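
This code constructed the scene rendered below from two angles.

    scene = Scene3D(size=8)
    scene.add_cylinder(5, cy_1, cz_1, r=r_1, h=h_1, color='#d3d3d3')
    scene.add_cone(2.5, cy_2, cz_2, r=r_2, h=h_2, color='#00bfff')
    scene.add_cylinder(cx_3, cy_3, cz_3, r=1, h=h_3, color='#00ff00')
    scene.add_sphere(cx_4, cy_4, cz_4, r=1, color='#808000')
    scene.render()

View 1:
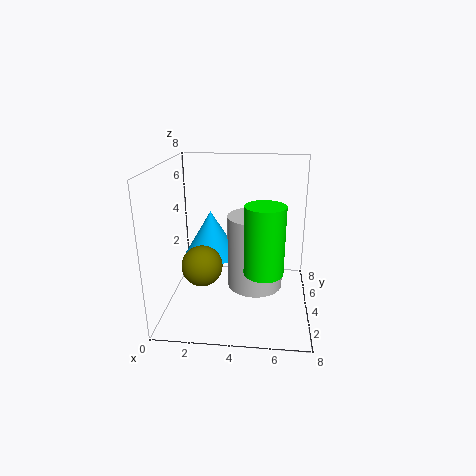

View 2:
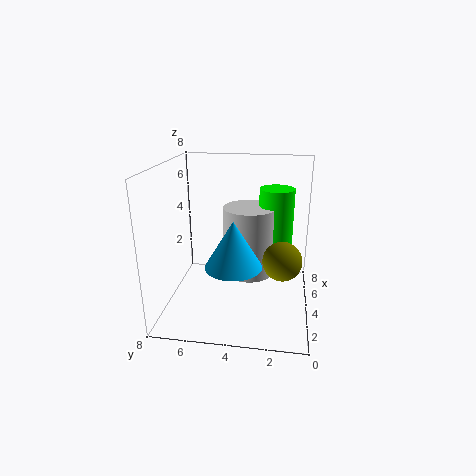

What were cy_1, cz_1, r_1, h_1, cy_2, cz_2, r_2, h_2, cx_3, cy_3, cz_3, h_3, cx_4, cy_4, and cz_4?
cy_1 = 3.5
cz_1 = 1.5
r_1 = 1.5
h_1 = 4
cy_2 = 4
cz_2 = 3
r_2 = 1.5
h_2 = 2.5
cx_3 = 5.5
cy_3 = 2
cz_3 = 3
h_3 = 3.5
cx_4 = 2.5
cy_4 = 1.5
cz_4 = 3.5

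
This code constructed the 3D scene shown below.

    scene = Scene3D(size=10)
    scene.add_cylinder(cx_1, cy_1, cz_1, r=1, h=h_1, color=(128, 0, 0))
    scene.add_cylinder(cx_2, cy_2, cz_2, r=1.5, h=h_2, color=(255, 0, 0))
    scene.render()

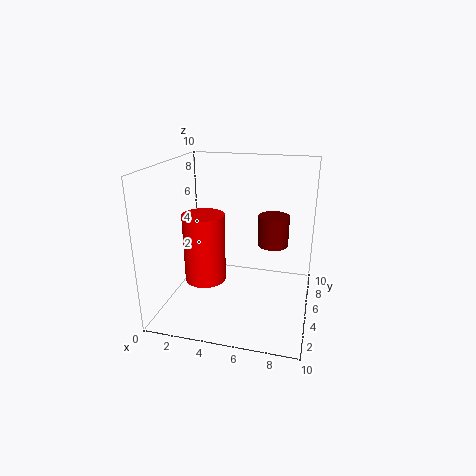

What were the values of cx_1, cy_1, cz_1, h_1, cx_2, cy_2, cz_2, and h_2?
cx_1 = 7.5; cy_1 = 4.5; cz_1 = 5; h_1 = 2; cx_2 = 2.5; cy_2 = 5; cz_2 = 1.5; h_2 = 5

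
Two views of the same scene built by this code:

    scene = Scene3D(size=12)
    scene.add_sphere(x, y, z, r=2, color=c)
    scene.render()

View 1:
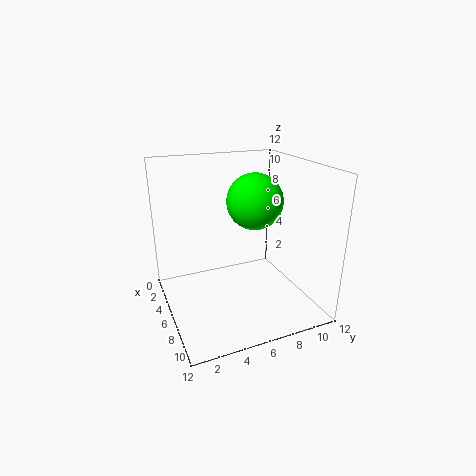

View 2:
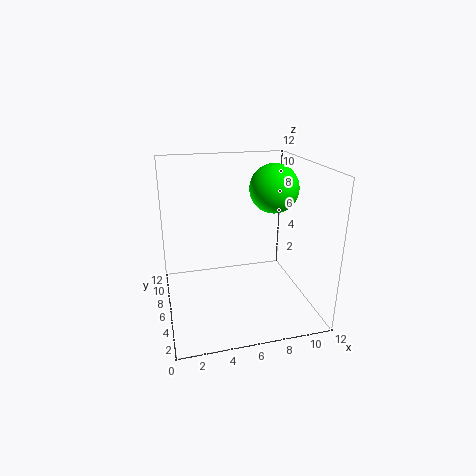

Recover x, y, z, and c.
x = 9
y = 6
z = 10
c = 'lime'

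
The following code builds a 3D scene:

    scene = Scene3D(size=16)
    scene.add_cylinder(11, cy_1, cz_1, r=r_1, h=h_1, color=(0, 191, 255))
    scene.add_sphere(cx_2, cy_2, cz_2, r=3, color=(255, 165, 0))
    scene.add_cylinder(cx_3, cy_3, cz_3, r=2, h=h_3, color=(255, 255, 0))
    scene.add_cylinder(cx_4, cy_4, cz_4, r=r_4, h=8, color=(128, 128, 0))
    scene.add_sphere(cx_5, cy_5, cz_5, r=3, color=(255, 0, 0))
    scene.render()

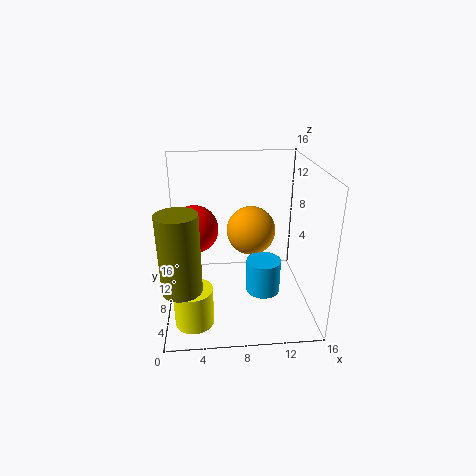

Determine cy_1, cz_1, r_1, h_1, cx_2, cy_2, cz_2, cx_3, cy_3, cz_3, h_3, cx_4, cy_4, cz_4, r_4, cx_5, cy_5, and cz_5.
cy_1 = 8; cz_1 = 1; r_1 = 2; h_1 = 4; cx_2 = 10; cy_2 = 12; cz_2 = 7; cx_3 = 3; cy_3 = 3; cz_3 = 1; h_3 = 4; cx_4 = 2; cy_4 = 3; cz_4 = 5; r_4 = 2; cx_5 = 3; cy_5 = 13; cz_5 = 7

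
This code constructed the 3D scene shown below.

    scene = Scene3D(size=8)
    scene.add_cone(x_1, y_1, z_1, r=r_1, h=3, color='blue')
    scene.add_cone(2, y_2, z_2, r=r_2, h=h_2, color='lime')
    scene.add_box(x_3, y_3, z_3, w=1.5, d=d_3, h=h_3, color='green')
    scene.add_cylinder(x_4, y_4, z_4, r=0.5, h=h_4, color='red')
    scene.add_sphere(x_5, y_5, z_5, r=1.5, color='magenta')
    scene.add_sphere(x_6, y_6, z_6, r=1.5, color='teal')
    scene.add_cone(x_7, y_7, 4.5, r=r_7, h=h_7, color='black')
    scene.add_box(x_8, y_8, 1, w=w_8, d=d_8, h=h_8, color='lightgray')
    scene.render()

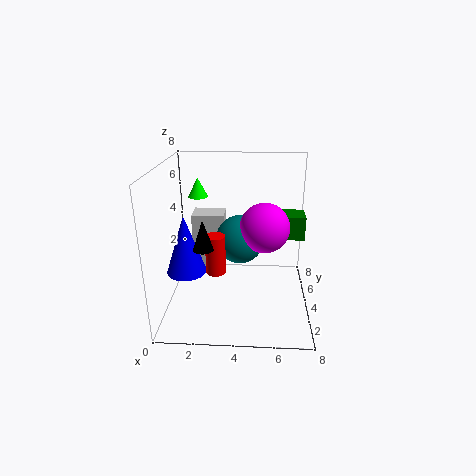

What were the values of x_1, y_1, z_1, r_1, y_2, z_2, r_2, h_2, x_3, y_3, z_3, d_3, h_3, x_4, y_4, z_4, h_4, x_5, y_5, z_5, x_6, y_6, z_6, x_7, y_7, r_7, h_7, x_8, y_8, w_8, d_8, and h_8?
x_1 = 1.5; y_1 = 2; z_1 = 3; r_1 = 1; y_2 = 3.5; z_2 = 6.5; r_2 = 0.5; h_2 = 1; x_3 = 6.5; y_3 = 6; z_3 = 3; d_3 = 1.5; h_3 = 1.5; x_4 = 3; y_4 = 2; z_4 = 3; h_4 = 2; x_5 = 5.5; y_5 = 5.5; z_5 = 4; x_6 = 4; y_6 = 6; z_6 = 3; x_7 = 2.5; y_7 = 1.5; r_7 = 0.5; h_7 = 1.5; x_8 = 1; y_8 = 6; w_8 = 2; d_8 = 1.5; h_8 = 3.5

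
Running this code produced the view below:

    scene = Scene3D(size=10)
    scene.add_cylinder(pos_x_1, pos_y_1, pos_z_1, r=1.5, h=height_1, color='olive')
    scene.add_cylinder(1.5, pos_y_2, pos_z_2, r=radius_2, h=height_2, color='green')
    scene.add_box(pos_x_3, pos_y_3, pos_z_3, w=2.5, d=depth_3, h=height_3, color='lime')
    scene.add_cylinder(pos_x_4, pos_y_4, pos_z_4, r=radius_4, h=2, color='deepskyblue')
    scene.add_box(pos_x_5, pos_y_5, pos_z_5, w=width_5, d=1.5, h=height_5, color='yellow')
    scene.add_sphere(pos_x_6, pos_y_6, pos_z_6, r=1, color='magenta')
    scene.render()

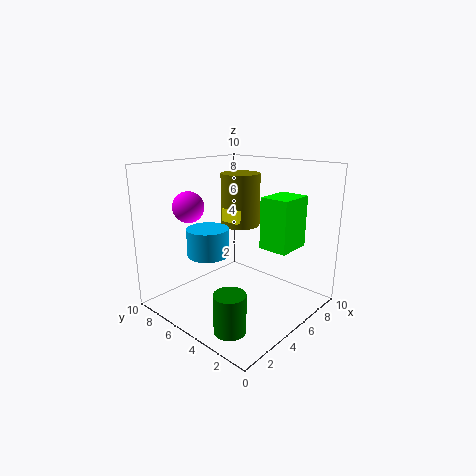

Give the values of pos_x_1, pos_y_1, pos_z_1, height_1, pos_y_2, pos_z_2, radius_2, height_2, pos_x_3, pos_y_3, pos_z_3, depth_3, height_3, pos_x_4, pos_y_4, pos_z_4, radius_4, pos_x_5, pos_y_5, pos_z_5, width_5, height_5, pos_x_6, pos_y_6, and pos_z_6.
pos_x_1 = 7.5; pos_y_1 = 7; pos_z_1 = 5; height_1 = 4; pos_y_2 = 2.5; pos_z_2 = 0.5; radius_2 = 1; height_2 = 2.5; pos_x_3 = 5.5; pos_y_3 = 1.5; pos_z_3 = 4.5; depth_3 = 2; height_3 = 3.5; pos_x_4 = 4; pos_y_4 = 7; pos_z_4 = 3.5; radius_4 = 1.5; pos_x_5 = 6; pos_y_5 = 6; pos_z_5 = 5.5; width_5 = 2.5; height_5 = 1; pos_x_6 = 2; pos_y_6 = 6.5; pos_z_6 = 7.5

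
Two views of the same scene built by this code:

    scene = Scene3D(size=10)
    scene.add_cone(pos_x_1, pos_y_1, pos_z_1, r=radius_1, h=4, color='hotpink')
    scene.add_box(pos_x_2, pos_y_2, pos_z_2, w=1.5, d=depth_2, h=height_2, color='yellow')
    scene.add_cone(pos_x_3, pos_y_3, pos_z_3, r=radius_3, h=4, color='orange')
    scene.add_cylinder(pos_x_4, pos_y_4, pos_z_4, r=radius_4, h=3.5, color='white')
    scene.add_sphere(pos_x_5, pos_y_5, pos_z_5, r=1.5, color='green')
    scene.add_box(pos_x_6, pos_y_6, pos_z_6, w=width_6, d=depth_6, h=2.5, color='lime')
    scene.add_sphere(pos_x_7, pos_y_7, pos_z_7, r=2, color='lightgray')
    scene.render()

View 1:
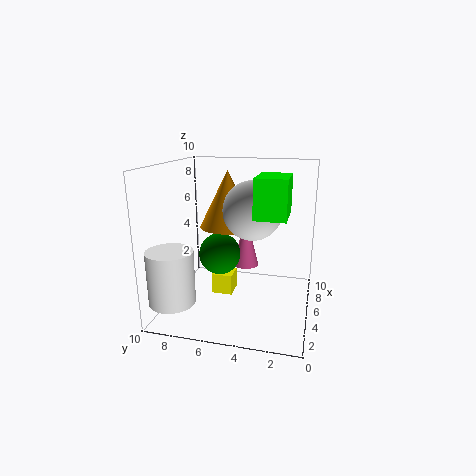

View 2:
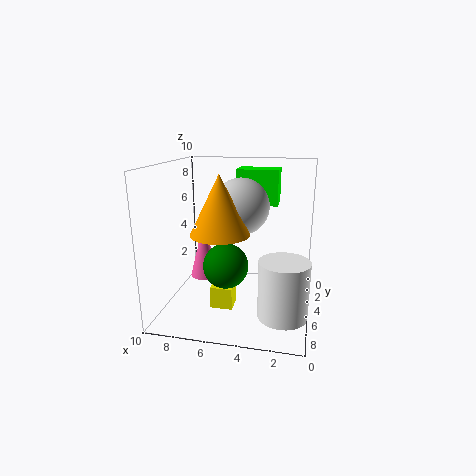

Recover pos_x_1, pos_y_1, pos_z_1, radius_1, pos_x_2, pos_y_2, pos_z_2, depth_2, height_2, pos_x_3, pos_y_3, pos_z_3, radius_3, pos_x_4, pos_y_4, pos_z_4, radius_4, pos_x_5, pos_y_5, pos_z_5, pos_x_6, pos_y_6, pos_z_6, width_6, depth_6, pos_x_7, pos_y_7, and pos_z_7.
pos_x_1 = 7.5, pos_y_1 = 5, pos_z_1 = 2, radius_1 = 1, pos_x_2 = 5, pos_y_2 = 5.5, pos_z_2 = 0.5, depth_2 = 1.5, height_2 = 1.5, pos_x_3 = 6, pos_y_3 = 6, pos_z_3 = 5.5, radius_3 = 2, pos_x_4 = 1.5, pos_y_4 = 8.5, pos_z_4 = 1.5, radius_4 = 1.5, pos_x_5 = 5.5, pos_y_5 = 6.5, pos_z_5 = 3.5, pos_x_6 = 2.5, pos_y_6 = 1.5, pos_z_6 = 7, width_6 = 3, depth_6 = 2, pos_x_7 = 5, pos_y_7 = 4, pos_z_7 = 7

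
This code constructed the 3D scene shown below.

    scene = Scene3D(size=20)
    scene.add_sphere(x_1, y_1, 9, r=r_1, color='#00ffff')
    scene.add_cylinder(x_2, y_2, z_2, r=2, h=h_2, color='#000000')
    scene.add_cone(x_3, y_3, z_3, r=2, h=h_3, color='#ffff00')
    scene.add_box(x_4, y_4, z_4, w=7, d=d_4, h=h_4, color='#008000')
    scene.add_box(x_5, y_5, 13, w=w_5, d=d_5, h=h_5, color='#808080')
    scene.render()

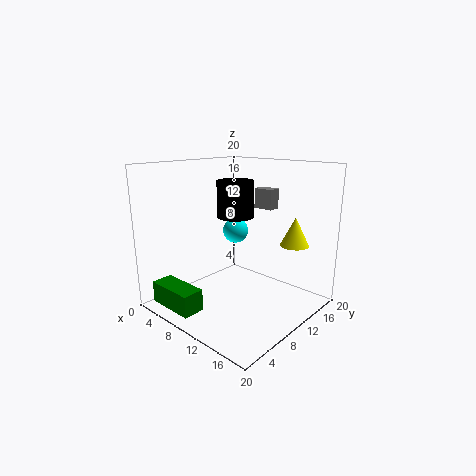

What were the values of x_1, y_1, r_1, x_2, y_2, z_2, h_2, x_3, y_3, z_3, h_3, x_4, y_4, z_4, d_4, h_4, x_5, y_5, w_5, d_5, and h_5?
x_1 = 5; y_1 = 15; r_1 = 2; x_2 = 15; y_2 = 4; z_2 = 15; h_2 = 4; x_3 = 16; y_3 = 15; z_3 = 9; h_3 = 4; x_4 = 2; y_4 = 1; z_4 = 1; d_4 = 3; h_4 = 3; x_5 = 8; y_5 = 16; w_5 = 3; d_5 = 2; h_5 = 3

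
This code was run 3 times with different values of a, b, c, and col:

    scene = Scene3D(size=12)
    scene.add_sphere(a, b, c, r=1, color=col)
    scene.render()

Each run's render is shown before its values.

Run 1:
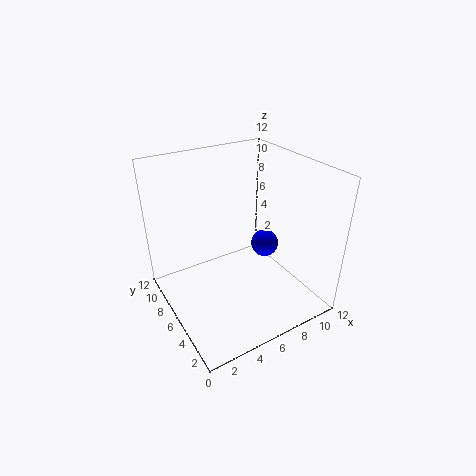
a = 6.5; b = 3; c = 7; col = 'blue'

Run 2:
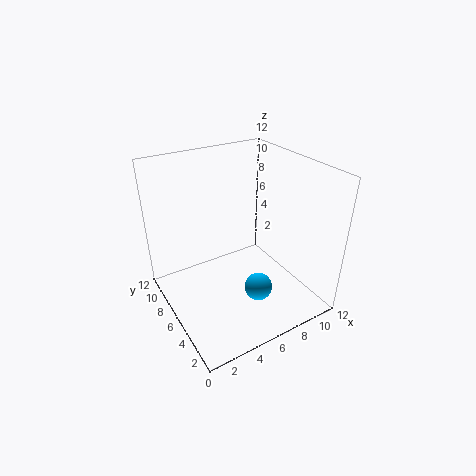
a = 5; b = 1.5; c = 4.5; col = 'deepskyblue'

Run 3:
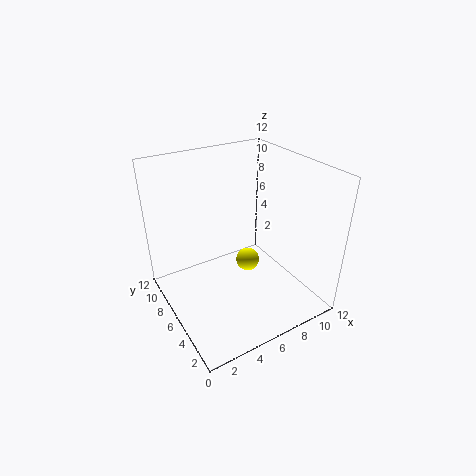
a = 7; b = 6; c = 3.5; col = 'yellow'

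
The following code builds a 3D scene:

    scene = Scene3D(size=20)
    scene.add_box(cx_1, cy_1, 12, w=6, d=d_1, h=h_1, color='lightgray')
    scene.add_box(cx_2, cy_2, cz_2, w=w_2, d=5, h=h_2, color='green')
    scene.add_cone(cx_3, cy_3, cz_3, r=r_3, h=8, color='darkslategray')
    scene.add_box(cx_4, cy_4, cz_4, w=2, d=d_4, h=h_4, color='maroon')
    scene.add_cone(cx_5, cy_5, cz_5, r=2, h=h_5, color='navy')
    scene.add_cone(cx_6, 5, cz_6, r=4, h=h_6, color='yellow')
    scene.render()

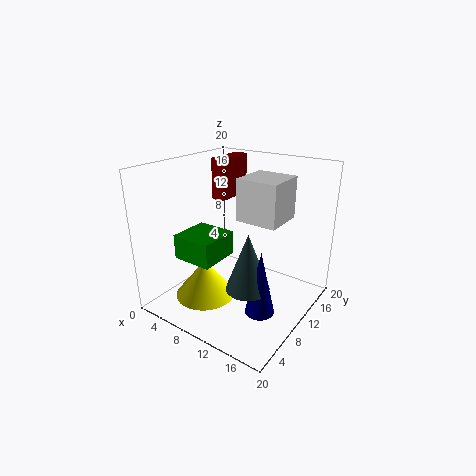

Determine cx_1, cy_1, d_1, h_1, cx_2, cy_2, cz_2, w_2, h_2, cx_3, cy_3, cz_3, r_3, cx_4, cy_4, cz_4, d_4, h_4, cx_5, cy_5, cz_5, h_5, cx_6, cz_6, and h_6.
cx_1 = 9, cy_1 = 11, d_1 = 6, h_1 = 6, cx_2 = 7, cy_2 = 1, cz_2 = 10, w_2 = 5, h_2 = 3, cx_3 = 13, cy_3 = 8, cz_3 = 4, r_3 = 3, cx_4 = 4, cy_4 = 12, cz_4 = 14, d_4 = 6, h_4 = 6, cx_5 = 15, cy_5 = 8, cz_5 = 1, h_5 = 9, cx_6 = 8, cz_6 = 3, h_6 = 5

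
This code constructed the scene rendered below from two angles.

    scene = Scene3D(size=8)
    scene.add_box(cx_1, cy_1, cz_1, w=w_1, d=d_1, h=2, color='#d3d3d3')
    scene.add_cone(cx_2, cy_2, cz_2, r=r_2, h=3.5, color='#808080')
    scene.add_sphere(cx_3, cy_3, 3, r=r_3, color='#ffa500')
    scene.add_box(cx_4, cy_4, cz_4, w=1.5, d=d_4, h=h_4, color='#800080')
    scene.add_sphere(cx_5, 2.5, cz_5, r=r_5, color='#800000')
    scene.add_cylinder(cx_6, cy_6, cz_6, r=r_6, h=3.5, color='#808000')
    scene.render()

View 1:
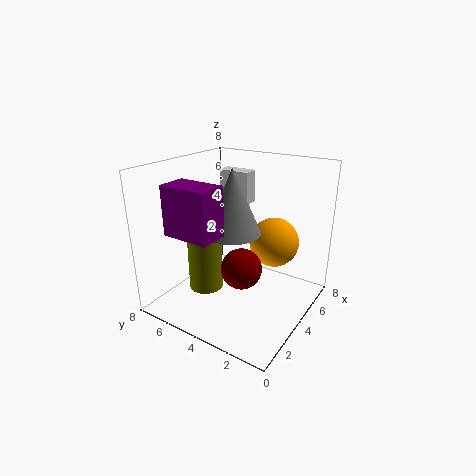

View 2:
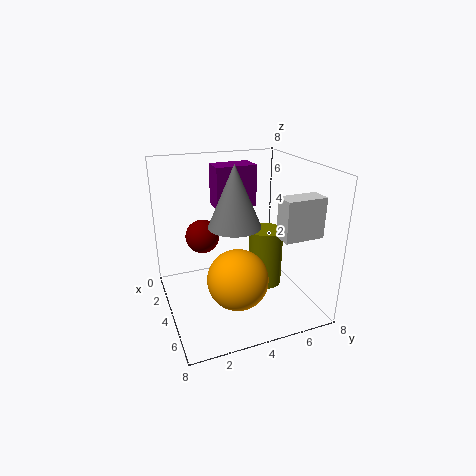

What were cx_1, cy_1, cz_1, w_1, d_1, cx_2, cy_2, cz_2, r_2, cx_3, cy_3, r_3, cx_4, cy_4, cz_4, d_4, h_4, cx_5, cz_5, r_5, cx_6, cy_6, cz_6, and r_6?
cx_1 = 6.5; cy_1 = 5; cz_1 = 5; w_1 = 1; d_1 = 2; cx_2 = 3.5; cy_2 = 4; cz_2 = 4.5; r_2 = 1.5; cx_3 = 6.5; cy_3 = 3; r_3 = 1.5; cx_4 = 0.5; cy_4 = 3.5; cz_4 = 5; d_4 = 2.5; h_4 = 2.5; cx_5 = 2; cz_5 = 3.5; r_5 = 1; cx_6 = 3.5; cy_6 = 6; cz_6 = 0.5; r_6 = 1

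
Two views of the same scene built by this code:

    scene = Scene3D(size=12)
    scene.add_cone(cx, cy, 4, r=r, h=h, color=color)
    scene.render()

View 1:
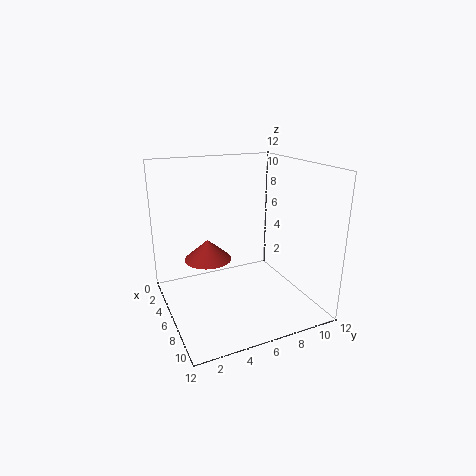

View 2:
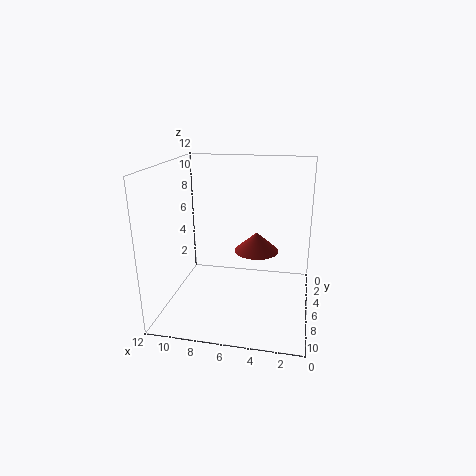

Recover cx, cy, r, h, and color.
cx = 4.75
cy = 3.75
r = 2
h = 1.75
color = 'brown'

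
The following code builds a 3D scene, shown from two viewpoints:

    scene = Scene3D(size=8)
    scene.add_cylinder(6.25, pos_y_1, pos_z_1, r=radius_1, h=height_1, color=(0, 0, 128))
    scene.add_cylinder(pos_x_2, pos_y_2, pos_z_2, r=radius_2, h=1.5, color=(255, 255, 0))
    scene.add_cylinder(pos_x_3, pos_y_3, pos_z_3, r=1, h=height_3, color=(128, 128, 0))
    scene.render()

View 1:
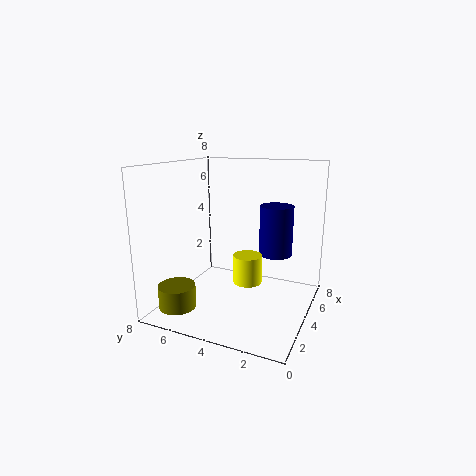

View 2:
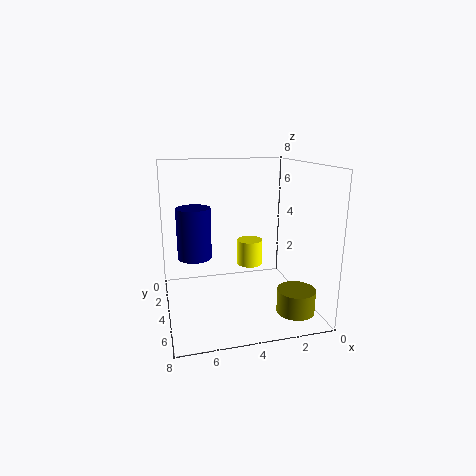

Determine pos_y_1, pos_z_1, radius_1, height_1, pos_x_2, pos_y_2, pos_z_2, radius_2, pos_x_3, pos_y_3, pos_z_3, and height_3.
pos_y_1 = 2.5; pos_z_1 = 2.5; radius_1 = 1; height_1 = 3; pos_x_2 = 3; pos_y_2 = 3; pos_z_2 = 2; radius_2 = 0.75; pos_x_3 = 1.5; pos_y_3 = 6.5; pos_z_3 = 0.5; height_3 = 1.25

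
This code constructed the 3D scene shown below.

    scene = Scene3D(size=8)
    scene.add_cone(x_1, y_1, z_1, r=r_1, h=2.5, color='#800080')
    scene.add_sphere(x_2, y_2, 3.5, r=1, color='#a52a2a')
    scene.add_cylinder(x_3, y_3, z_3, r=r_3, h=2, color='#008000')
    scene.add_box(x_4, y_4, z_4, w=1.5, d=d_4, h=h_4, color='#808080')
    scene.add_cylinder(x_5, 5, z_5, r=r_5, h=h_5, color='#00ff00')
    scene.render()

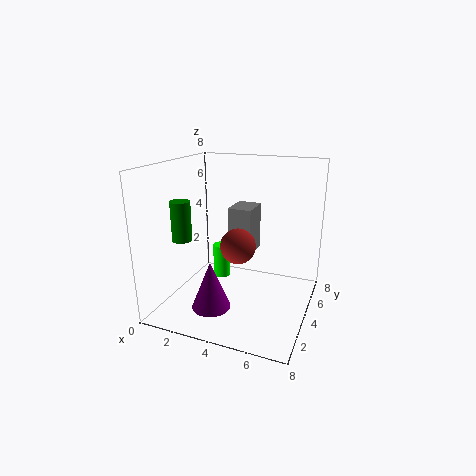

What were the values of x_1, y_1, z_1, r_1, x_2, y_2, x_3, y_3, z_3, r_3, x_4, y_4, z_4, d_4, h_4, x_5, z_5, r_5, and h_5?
x_1 = 3.5
y_1 = 1.5
z_1 = 1
r_1 = 1
x_2 = 4
y_2 = 4
x_3 = 2
y_3 = 1.5
z_3 = 4.5
r_3 = 0.5
x_4 = 2.5
y_4 = 6
z_4 = 2
d_4 = 2
h_4 = 3
x_5 = 2.5
z_5 = 1
r_5 = 0.5
h_5 = 2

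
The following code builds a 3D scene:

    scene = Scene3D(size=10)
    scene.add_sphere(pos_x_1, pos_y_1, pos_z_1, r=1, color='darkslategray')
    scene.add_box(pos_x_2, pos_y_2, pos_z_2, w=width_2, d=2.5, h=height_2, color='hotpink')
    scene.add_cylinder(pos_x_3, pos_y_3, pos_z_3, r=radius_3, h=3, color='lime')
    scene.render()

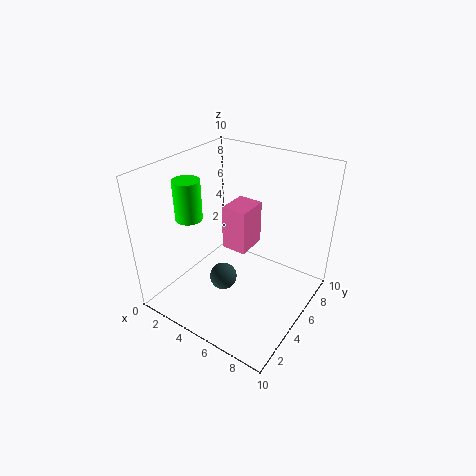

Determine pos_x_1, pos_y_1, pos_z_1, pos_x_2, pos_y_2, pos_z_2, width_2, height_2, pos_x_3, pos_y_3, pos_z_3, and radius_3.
pos_x_1 = 4
pos_y_1 = 4.5
pos_z_1 = 1.5
pos_x_2 = 2.5
pos_y_2 = 6.5
pos_z_2 = 2.5
width_2 = 2
height_2 = 3.5
pos_x_3 = 1
pos_y_3 = 4.5
pos_z_3 = 5.5
radius_3 = 1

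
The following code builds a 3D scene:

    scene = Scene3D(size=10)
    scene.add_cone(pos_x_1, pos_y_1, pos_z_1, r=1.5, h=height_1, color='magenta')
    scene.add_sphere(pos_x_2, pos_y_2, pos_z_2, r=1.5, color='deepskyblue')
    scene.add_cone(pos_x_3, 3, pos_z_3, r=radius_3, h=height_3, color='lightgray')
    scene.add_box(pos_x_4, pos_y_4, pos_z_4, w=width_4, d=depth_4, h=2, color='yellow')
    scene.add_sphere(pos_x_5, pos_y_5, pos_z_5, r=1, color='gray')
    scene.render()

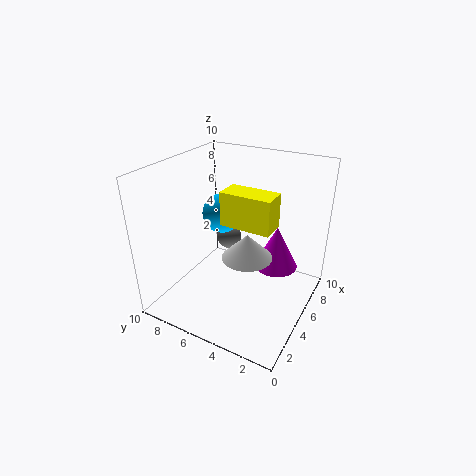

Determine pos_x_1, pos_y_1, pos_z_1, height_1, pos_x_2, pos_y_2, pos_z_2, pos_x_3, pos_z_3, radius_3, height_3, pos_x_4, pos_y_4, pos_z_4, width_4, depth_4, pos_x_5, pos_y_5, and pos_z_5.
pos_x_1 = 6, pos_y_1 = 2.5, pos_z_1 = 3, height_1 = 3, pos_x_2 = 7, pos_y_2 = 7.5, pos_z_2 = 5.5, pos_x_3 = 2.5, pos_z_3 = 5.5, radius_3 = 1.5, height_3 = 1.5, pos_x_4 = 2, pos_y_4 = 1.5, pos_z_4 = 7.5, width_4 = 1.5, depth_4 = 3, pos_x_5 = 8, pos_y_5 = 7.5, pos_z_5 = 3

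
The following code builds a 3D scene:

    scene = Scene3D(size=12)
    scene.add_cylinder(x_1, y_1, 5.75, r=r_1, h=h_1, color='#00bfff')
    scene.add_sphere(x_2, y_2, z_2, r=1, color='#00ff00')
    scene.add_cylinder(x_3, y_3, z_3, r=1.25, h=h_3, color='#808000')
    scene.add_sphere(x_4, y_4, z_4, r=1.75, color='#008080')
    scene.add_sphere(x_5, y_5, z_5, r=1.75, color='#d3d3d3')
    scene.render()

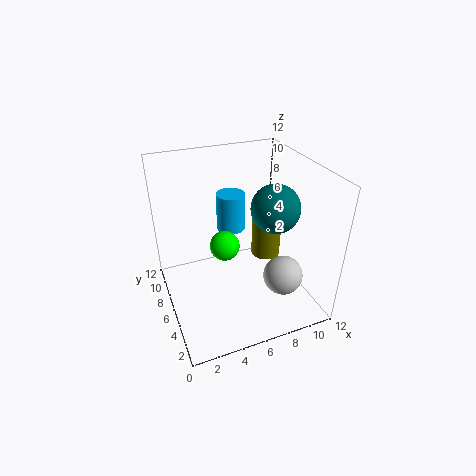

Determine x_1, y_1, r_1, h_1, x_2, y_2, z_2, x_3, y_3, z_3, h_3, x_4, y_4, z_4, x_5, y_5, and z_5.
x_1 = 6.25
y_1 = 8.25
r_1 = 1.25
h_1 = 3.25
x_2 = 3.5
y_2 = 2.25
z_2 = 8.25
x_3 = 8.75
y_3 = 6.25
z_3 = 3.75
h_3 = 3.75
x_4 = 7.5
y_4 = 2.75
z_4 = 10
x_5 = 9.75
y_5 = 4.5
z_5 = 2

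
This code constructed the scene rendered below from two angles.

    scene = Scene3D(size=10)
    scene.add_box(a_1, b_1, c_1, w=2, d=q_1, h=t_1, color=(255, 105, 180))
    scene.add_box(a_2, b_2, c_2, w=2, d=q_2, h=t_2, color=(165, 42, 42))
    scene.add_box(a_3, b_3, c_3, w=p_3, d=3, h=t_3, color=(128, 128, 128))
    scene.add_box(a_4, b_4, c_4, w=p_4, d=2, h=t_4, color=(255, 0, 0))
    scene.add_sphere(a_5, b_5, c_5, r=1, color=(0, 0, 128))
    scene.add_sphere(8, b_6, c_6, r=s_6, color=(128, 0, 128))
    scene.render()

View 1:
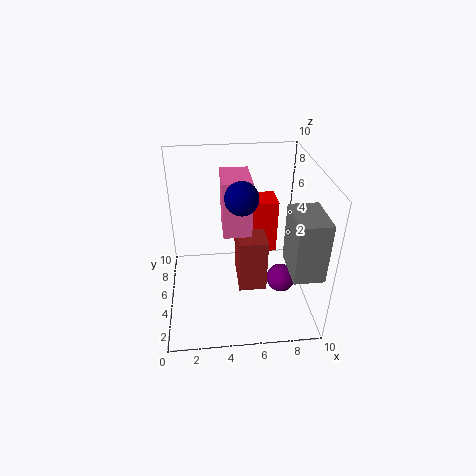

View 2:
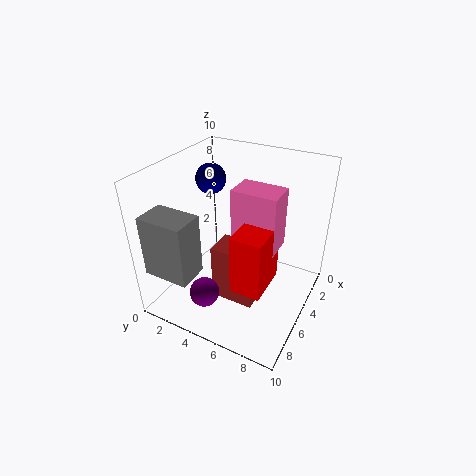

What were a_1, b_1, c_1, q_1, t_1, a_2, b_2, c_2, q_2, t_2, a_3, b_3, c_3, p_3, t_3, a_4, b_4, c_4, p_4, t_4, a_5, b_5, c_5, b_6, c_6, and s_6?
a_1 = 4, b_1 = 5, c_1 = 5, q_1 = 3, t_1 = 4, a_2 = 5, b_2 = 4, c_2 = 1, q_2 = 3, t_2 = 4, a_3 = 8, b_3 = 1, c_3 = 4, p_3 = 2, t_3 = 4, a_4 = 5, b_4 = 6, c_4 = 3, p_4 = 3, t_4 = 4, a_5 = 5, b_5 = 3, c_5 = 9, b_6 = 4, c_6 = 2, s_6 = 1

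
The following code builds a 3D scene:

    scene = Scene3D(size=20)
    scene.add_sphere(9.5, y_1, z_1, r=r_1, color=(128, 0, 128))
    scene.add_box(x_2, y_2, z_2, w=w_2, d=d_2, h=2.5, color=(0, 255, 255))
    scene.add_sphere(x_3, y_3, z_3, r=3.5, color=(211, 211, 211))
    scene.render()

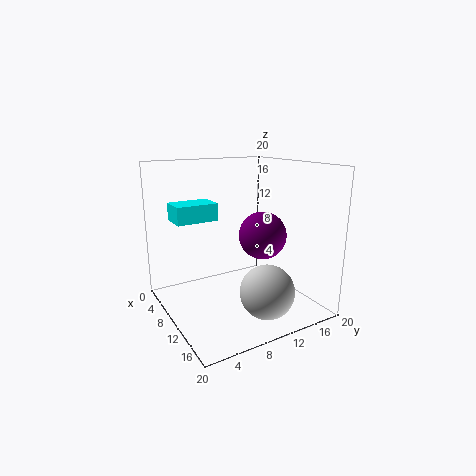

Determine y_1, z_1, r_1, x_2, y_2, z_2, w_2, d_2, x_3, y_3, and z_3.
y_1 = 14.5; z_1 = 9.5; r_1 = 3.5; x_2 = 3; y_2 = 2.5; z_2 = 12; w_2 = 4; d_2 = 6; x_3 = 16.5; y_3 = 10.5; z_3 = 4.5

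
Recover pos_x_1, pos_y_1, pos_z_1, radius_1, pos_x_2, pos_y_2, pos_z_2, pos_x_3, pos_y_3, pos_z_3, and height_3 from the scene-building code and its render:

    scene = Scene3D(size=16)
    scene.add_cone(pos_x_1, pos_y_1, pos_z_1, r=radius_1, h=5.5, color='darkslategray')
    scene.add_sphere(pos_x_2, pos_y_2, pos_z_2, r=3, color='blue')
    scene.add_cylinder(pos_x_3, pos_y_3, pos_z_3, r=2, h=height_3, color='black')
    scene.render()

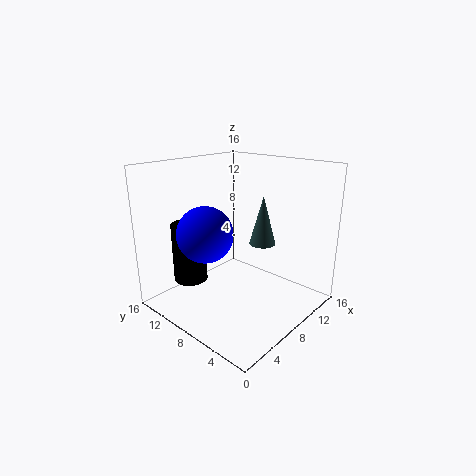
pos_x_1 = 10.5
pos_y_1 = 6.5
pos_z_1 = 7
radius_1 = 1.5
pos_x_2 = 4.5
pos_y_2 = 9.5
pos_z_2 = 9
pos_x_3 = 5.5
pos_y_3 = 13.5
pos_z_3 = 2
height_3 = 7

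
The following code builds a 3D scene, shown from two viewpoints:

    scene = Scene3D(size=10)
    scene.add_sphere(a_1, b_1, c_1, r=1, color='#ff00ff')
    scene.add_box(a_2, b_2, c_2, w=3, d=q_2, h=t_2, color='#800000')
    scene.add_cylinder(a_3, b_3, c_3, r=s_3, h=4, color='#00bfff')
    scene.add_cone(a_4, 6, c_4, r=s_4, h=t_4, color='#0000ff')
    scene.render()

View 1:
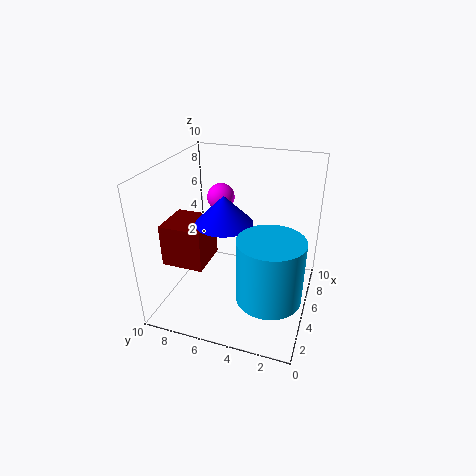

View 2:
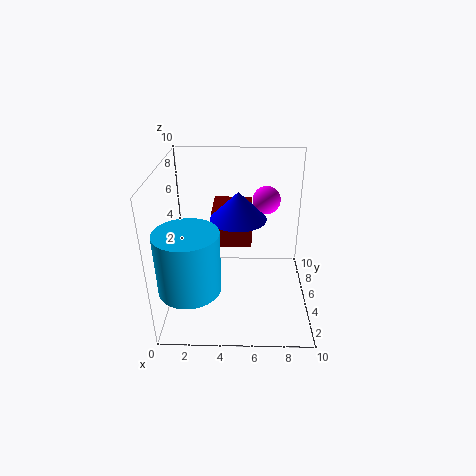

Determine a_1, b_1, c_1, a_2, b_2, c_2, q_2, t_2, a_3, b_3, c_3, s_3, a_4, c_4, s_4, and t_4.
a_1 = 7
b_1 = 7
c_1 = 7
a_2 = 3
b_2 = 7
c_2 = 3
q_2 = 3
t_2 = 3
a_3 = 2
b_3 = 2
c_3 = 3
s_3 = 2
a_4 = 5
c_4 = 6
s_4 = 2
t_4 = 2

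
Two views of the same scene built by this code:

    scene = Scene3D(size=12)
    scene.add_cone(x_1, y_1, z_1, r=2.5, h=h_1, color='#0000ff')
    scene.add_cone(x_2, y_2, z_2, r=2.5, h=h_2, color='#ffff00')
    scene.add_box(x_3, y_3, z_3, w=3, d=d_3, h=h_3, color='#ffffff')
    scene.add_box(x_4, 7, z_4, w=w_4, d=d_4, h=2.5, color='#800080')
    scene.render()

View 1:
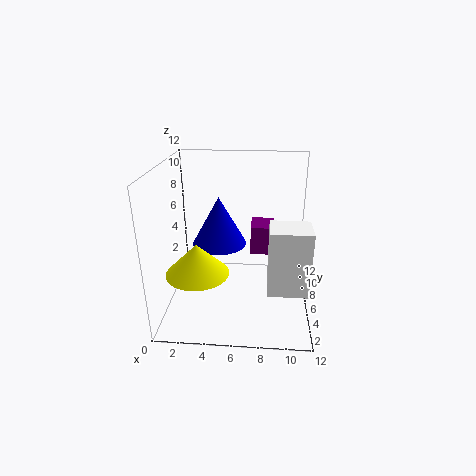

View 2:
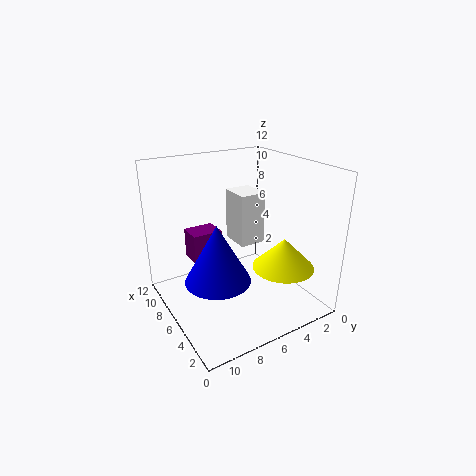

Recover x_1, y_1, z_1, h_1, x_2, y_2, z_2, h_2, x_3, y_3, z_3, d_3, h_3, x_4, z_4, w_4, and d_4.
x_1 = 4, y_1 = 9, z_1 = 4, h_1 = 4.5, x_2 = 3, y_2 = 3.5, z_2 = 4, h_2 = 2.5, x_3 = 8.5, y_3 = 1.5, z_3 = 3.5, d_3 = 2.5, h_3 = 5, x_4 = 7, z_4 = 4, w_4 = 2, d_4 = 2.5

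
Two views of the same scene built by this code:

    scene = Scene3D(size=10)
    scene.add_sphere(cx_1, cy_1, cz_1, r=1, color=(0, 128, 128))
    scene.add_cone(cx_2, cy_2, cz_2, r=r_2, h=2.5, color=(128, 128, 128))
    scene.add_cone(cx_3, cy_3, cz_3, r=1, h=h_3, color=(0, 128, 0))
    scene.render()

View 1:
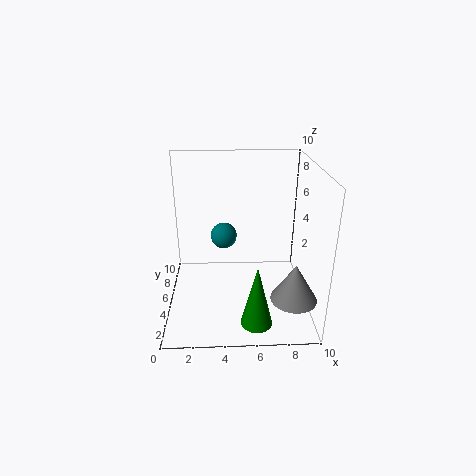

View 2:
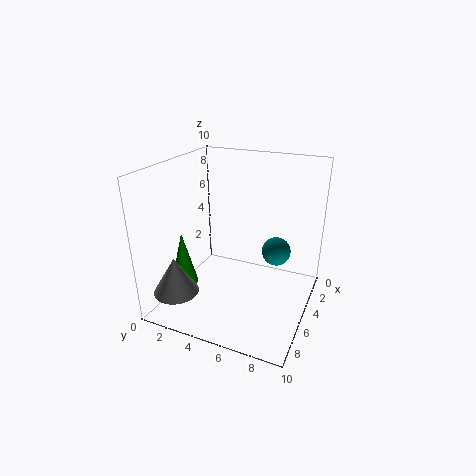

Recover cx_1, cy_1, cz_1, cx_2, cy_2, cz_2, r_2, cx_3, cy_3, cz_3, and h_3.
cx_1 = 4
cy_1 = 7.5
cz_1 = 4
cx_2 = 8.5
cy_2 = 2
cz_2 = 2
r_2 = 1.5
cx_3 = 6
cy_3 = 1
cz_3 = 1
h_3 = 4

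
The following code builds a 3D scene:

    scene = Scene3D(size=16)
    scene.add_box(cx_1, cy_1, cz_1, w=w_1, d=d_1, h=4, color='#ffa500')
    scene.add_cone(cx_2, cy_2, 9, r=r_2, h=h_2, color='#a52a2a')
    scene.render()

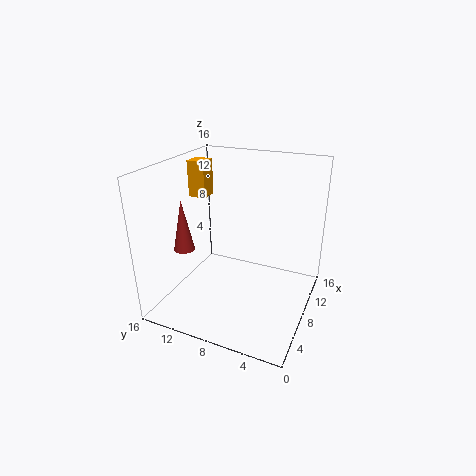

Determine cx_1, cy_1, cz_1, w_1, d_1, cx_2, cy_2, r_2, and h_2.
cx_1 = 8
cy_1 = 12
cz_1 = 12
w_1 = 2
d_1 = 2
cx_2 = 2
cy_2 = 11
r_2 = 1
h_2 = 5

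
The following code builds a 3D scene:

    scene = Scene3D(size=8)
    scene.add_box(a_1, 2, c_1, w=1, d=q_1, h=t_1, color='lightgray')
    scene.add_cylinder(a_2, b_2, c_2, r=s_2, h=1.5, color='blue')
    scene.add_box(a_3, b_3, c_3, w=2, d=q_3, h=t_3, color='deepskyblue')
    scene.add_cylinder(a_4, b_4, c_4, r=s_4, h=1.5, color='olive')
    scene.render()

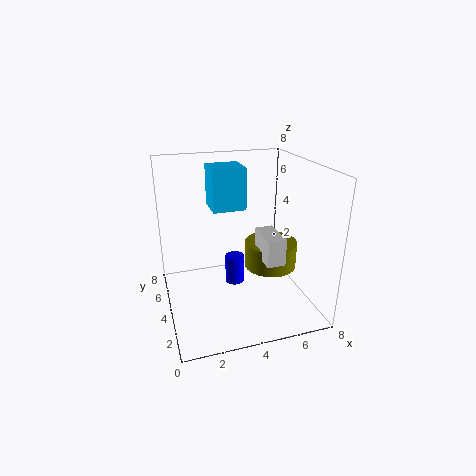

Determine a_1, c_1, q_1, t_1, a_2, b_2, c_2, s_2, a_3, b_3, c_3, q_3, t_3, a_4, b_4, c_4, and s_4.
a_1 = 5, c_1 = 3, q_1 = 2, t_1 = 1.5, a_2 = 3.5, b_2 = 3, c_2 = 2, s_2 = 0.5, a_3 = 3, b_3 = 5.5, c_3 = 5, q_3 = 2, t_3 = 2.5, a_4 = 6, b_4 = 4, c_4 = 2, s_4 = 1.5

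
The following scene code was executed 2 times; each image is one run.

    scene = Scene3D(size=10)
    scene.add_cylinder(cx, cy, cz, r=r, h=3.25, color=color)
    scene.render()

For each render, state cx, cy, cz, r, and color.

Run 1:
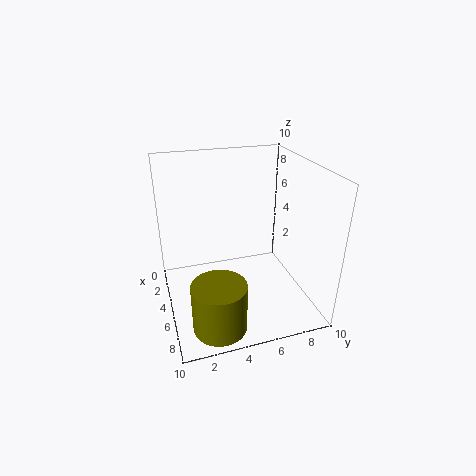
cx = 8.25
cy = 2.75
cz = 0.5
r = 1.75
color = 'olive'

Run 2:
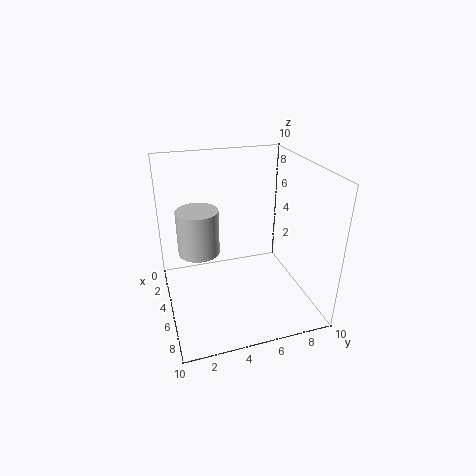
cx = 3.5
cy = 2.5
cz = 3.5
r = 1.5
color = 'lightgray'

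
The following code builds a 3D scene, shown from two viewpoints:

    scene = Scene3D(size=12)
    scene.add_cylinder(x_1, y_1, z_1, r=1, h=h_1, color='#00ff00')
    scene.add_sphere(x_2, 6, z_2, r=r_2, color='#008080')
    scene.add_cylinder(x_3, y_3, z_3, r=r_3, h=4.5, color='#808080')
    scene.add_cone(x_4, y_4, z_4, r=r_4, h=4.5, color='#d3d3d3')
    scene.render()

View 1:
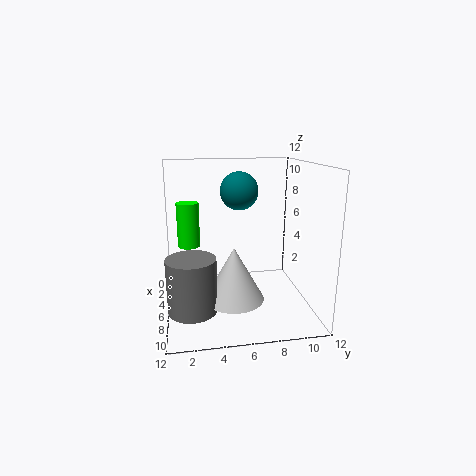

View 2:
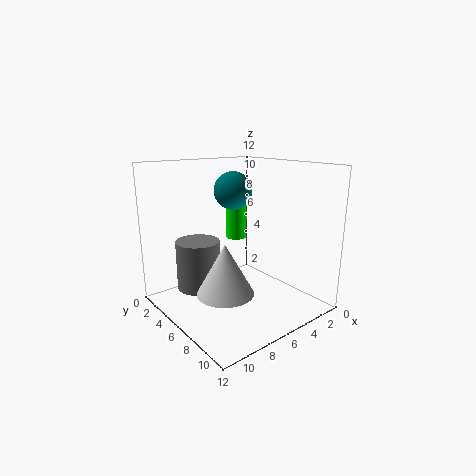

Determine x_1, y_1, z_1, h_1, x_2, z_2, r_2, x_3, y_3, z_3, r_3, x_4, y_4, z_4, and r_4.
x_1 = 3
y_1 = 2
z_1 = 4.5
h_1 = 4
x_2 = 6.5
z_2 = 10
r_2 = 1.5
x_3 = 7.5
y_3 = 2
z_3 = 0.5
r_3 = 2
x_4 = 7
y_4 = 5.5
z_4 = 1
r_4 = 2.5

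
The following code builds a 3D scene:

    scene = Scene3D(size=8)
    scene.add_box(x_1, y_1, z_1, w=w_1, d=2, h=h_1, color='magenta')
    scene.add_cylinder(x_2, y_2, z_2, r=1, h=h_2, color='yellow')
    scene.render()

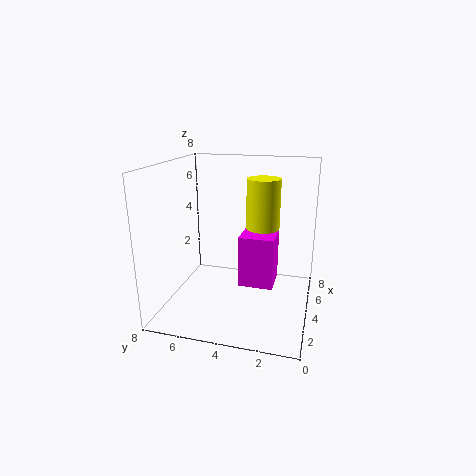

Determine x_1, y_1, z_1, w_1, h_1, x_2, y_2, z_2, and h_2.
x_1 = 4; y_1 = 2; z_1 = 1; w_1 = 2; h_1 = 3; x_2 = 6; y_2 = 3; z_2 = 3; h_2 = 4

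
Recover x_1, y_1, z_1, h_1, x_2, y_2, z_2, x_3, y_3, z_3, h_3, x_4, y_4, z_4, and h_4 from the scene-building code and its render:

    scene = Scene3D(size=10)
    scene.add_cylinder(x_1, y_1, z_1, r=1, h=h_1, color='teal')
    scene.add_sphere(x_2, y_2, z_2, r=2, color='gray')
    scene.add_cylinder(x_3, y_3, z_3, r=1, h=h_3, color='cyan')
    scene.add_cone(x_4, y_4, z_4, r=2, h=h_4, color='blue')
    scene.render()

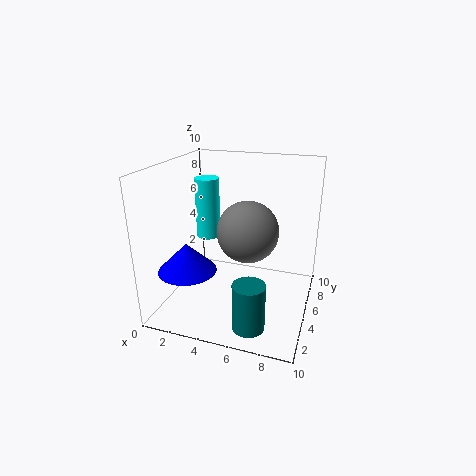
x_1 = 7, y_1 = 1, z_1 = 1, h_1 = 3, x_2 = 6, y_2 = 4, z_2 = 6, x_3 = 1, y_3 = 9, z_3 = 3, h_3 = 5, x_4 = 2, y_4 = 3, z_4 = 3, h_4 = 2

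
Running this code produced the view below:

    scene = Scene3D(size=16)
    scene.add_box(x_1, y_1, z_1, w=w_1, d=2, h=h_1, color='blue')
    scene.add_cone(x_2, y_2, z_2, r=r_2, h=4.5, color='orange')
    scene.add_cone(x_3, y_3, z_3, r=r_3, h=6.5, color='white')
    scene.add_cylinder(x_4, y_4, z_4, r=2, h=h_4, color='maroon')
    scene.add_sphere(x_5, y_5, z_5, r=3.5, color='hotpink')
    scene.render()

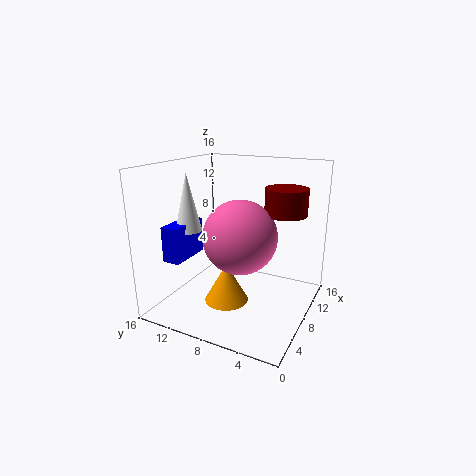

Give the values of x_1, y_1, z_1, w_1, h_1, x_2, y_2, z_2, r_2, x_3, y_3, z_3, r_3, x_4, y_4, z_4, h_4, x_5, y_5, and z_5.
x_1 = 3.5
y_1 = 13
z_1 = 5.5
w_1 = 5
h_1 = 4
x_2 = 7
y_2 = 9
z_2 = 0.5
r_2 = 2.5
x_3 = 6.5
y_3 = 13.5
z_3 = 8.5
r_3 = 1.5
x_4 = 6
y_4 = 2
z_4 = 12
h_4 = 2.5
x_5 = 3.5
y_5 = 5.5
z_5 = 10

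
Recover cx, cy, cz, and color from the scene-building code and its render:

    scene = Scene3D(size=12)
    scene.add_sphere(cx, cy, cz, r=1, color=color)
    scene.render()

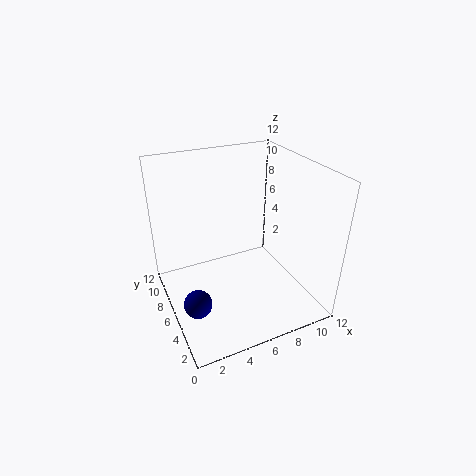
cx = 1; cy = 2; cz = 4; color = 'navy'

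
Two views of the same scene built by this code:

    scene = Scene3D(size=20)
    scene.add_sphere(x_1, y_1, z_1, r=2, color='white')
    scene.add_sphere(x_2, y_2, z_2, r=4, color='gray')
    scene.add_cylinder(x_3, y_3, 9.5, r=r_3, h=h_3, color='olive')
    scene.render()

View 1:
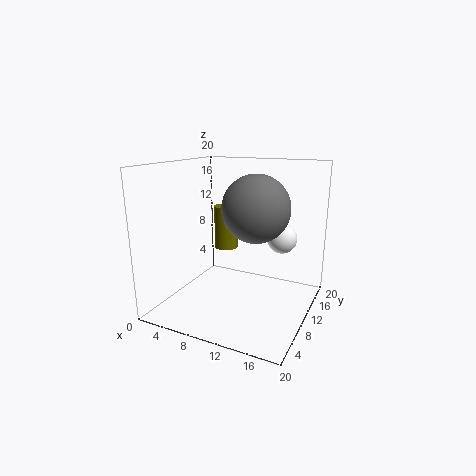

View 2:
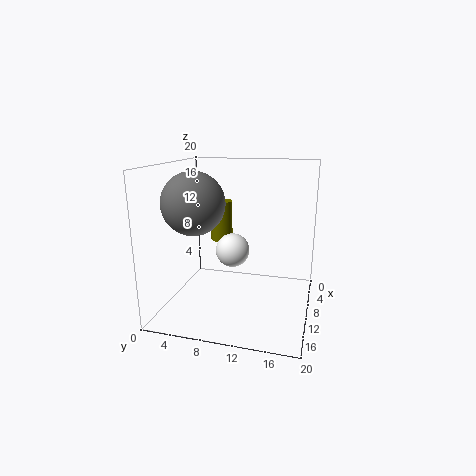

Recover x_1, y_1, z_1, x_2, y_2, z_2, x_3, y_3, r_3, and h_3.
x_1 = 16
y_1 = 11
z_1 = 10.5
x_2 = 14.5
y_2 = 5.5
z_2 = 15.5
x_3 = 9.5
y_3 = 7.5
r_3 = 1.5
h_3 = 5.5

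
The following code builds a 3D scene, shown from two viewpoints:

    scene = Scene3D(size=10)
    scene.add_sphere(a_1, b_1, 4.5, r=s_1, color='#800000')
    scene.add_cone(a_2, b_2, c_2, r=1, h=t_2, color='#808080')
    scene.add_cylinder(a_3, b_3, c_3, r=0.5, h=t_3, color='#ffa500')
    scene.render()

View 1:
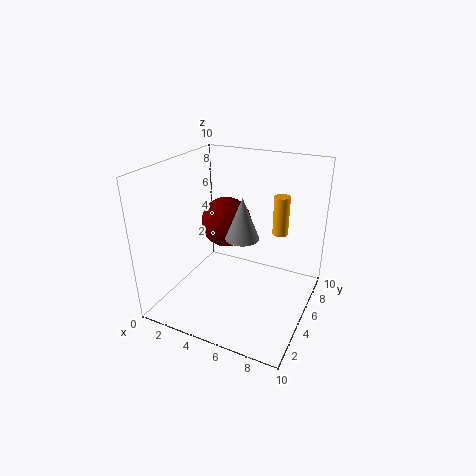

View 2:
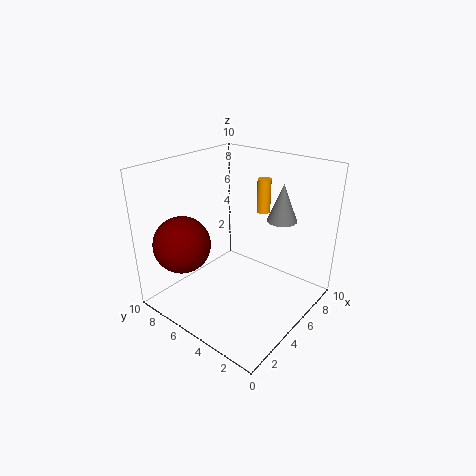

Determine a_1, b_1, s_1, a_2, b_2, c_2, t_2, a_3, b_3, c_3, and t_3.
a_1 = 2.5
b_1 = 8
s_1 = 2
a_2 = 6.5
b_2 = 2.5
c_2 = 6.5
t_2 = 2.5
a_3 = 8
b_3 = 5
c_3 = 6
t_3 = 2.5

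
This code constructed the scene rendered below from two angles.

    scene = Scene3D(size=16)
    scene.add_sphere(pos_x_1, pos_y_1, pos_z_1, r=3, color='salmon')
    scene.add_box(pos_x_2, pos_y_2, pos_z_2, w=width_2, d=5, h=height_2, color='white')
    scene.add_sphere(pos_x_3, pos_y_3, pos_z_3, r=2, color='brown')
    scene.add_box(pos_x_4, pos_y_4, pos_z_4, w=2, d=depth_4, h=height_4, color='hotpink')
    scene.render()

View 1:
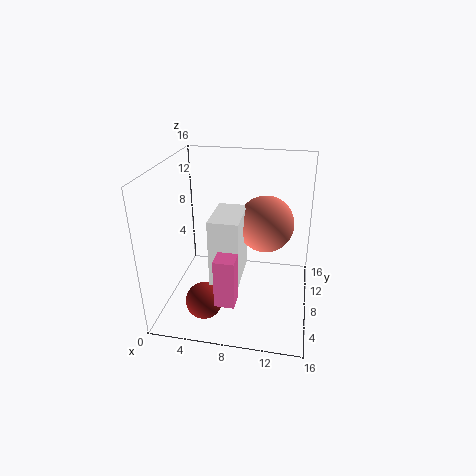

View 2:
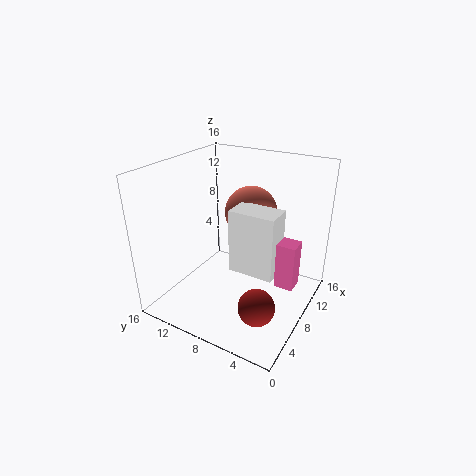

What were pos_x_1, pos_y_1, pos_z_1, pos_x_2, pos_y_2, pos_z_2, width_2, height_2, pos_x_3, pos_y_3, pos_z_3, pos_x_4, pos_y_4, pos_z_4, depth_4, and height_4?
pos_x_1 = 11
pos_y_1 = 8
pos_z_1 = 10
pos_x_2 = 6
pos_y_2 = 3
pos_z_2 = 5
width_2 = 3
height_2 = 7
pos_x_3 = 5
pos_y_3 = 4
pos_z_3 = 2
pos_x_4 = 7
pos_y_4 = 1
pos_z_4 = 4
depth_4 = 2
height_4 = 5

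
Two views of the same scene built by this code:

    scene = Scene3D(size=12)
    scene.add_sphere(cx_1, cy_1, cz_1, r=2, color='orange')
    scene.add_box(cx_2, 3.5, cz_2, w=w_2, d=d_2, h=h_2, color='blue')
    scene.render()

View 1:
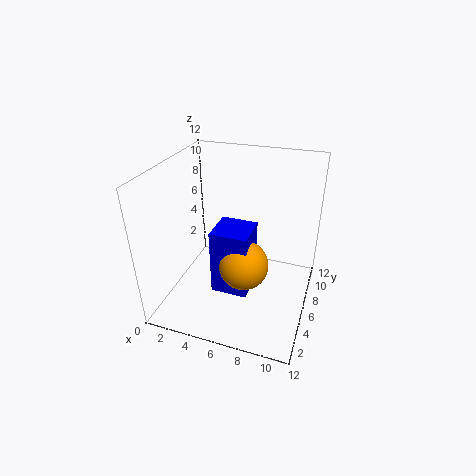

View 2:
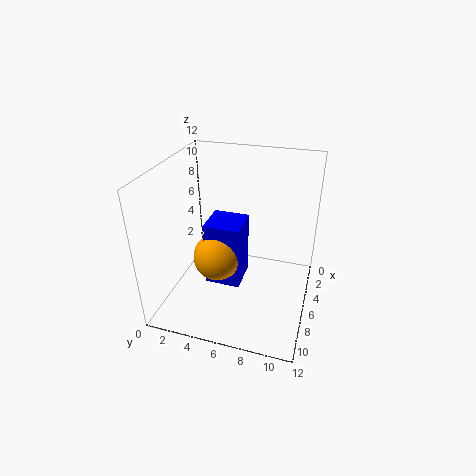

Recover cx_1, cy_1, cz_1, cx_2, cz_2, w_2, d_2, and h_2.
cx_1 = 7; cy_1 = 4.5; cz_1 = 4.5; cx_2 = 4.5; cz_2 = 2; w_2 = 3; d_2 = 3; h_2 = 5.5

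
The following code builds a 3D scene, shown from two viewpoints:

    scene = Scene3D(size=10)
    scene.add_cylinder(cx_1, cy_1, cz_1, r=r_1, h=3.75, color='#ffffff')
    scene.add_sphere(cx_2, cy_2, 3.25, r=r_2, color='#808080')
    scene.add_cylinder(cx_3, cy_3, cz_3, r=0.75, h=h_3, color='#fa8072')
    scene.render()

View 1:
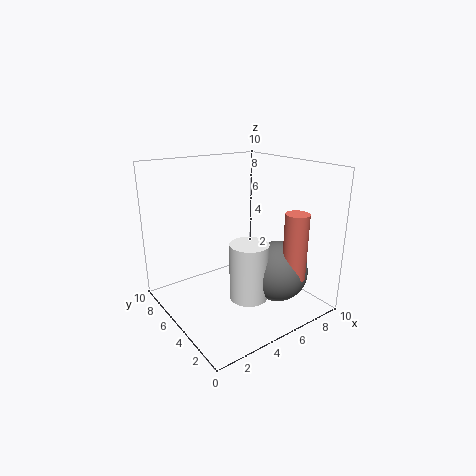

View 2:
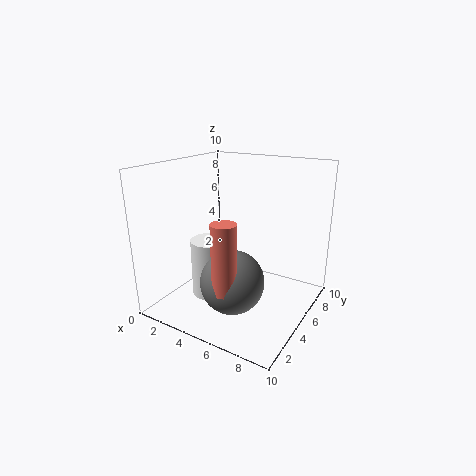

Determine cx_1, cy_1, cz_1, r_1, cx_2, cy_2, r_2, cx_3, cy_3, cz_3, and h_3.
cx_1 = 4.25, cy_1 = 2.75, cz_1 = 1.75, r_1 = 1.25, cx_2 = 6.25, cy_2 = 2.25, r_2 = 2, cx_3 = 6.5, cy_3 = 1, cz_3 = 3.25, h_3 = 4.25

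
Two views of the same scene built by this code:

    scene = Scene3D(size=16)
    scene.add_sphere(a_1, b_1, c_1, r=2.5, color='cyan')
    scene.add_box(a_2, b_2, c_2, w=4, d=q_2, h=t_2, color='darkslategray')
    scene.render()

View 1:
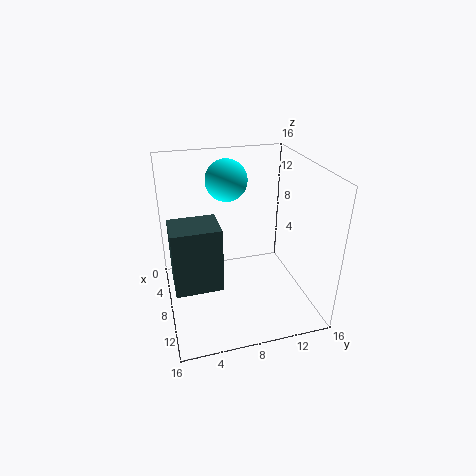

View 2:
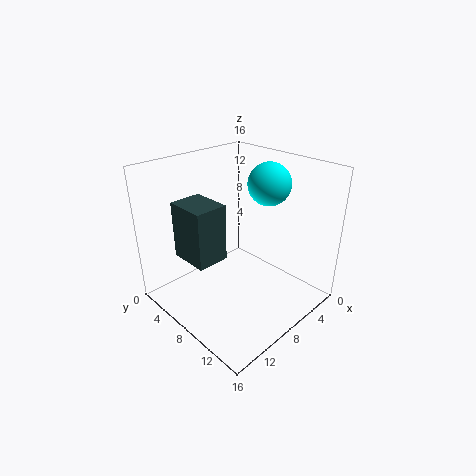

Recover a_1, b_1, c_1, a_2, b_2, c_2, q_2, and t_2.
a_1 = 3, b_1 = 8, c_1 = 13, a_2 = 7.5, b_2 = 0.5, c_2 = 4, q_2 = 5, t_2 = 7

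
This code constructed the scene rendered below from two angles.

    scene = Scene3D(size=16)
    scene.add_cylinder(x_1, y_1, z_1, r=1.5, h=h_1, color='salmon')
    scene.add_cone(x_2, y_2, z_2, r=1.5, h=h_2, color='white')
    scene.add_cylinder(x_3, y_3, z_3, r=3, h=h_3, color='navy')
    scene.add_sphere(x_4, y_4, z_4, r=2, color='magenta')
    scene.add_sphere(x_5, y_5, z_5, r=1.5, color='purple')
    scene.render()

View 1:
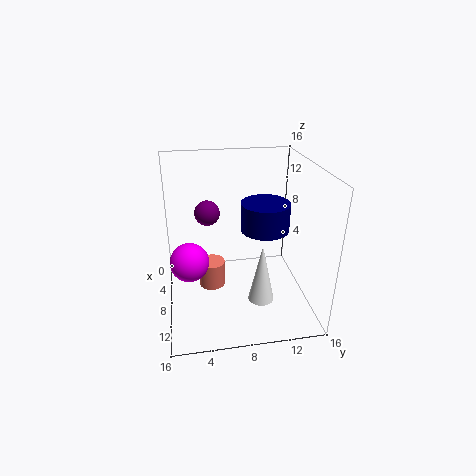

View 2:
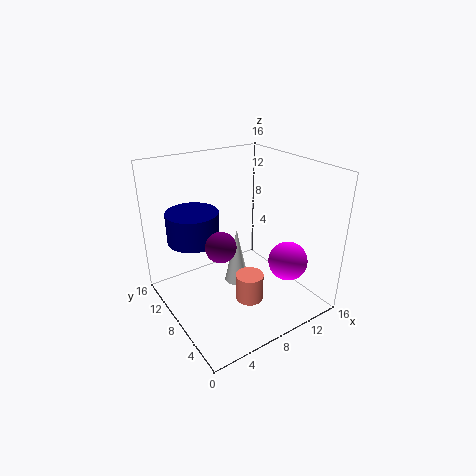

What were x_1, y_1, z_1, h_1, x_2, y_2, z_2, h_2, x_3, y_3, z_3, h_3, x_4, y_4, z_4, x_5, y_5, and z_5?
x_1 = 7.5; y_1 = 5; z_1 = 2; h_1 = 3; x_2 = 9.5; y_2 = 10.5; z_2 = 0.5; h_2 = 7; x_3 = 4.5; y_3 = 12; z_3 = 7; h_3 = 3.5; x_4 = 10.5; y_4 = 2.5; z_4 = 7; x_5 = 4; y_5 = 5; z_5 = 9.5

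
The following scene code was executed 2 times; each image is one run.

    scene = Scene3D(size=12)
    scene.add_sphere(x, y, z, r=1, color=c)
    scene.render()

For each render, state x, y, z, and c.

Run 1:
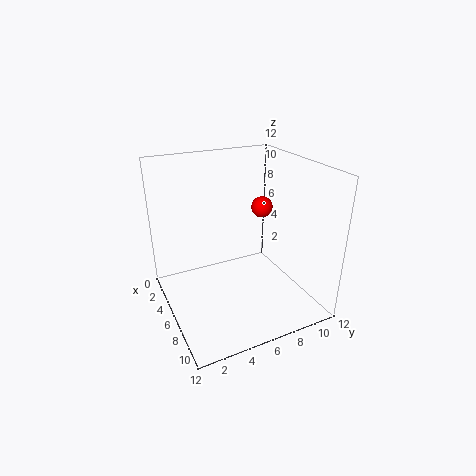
x = 3
y = 10
z = 7
c = 'red'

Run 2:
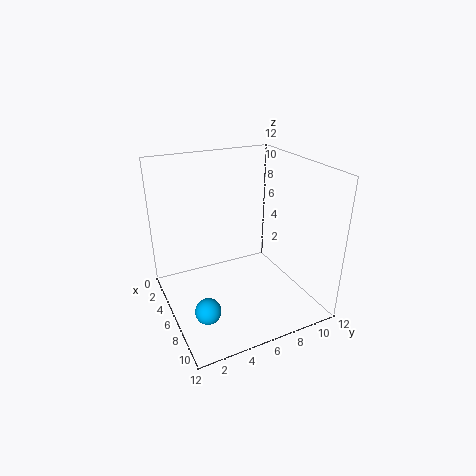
x = 9
y = 2
z = 2
c = 'deepskyblue'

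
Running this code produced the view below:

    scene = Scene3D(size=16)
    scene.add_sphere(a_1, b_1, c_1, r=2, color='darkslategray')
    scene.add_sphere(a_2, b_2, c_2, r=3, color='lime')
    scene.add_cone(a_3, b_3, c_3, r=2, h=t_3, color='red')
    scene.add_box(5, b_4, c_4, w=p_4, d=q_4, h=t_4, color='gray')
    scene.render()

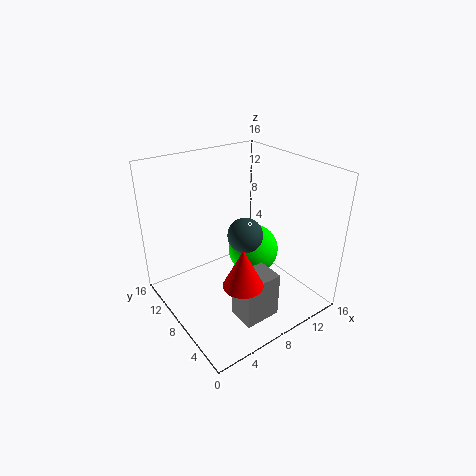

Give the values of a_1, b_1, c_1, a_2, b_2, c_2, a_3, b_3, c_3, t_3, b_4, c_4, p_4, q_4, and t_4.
a_1 = 9, b_1 = 8, c_1 = 8, a_2 = 11, b_2 = 9, c_2 = 5, a_3 = 5, b_3 = 3, c_3 = 6, t_3 = 4, b_4 = 2, c_4 = 1, p_4 = 4, q_4 = 3, t_4 = 5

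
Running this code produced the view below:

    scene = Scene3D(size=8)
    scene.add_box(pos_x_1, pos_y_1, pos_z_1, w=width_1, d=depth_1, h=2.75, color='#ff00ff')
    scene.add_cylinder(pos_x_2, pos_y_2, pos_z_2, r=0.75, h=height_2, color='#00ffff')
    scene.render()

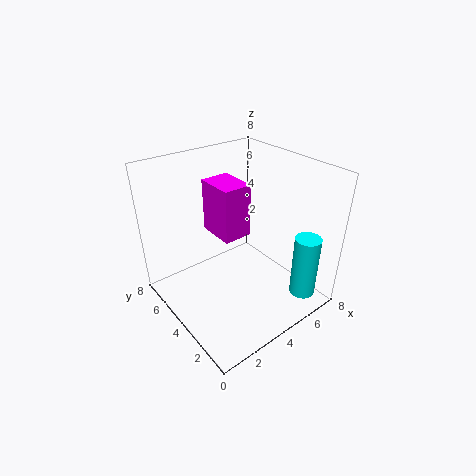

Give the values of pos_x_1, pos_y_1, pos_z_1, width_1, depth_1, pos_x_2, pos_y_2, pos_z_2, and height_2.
pos_x_1 = 2.5, pos_y_1 = 3, pos_z_1 = 4.75, width_1 = 1.5, depth_1 = 2, pos_x_2 = 7, pos_y_2 = 1.5, pos_z_2 = 0.25, height_2 = 3.75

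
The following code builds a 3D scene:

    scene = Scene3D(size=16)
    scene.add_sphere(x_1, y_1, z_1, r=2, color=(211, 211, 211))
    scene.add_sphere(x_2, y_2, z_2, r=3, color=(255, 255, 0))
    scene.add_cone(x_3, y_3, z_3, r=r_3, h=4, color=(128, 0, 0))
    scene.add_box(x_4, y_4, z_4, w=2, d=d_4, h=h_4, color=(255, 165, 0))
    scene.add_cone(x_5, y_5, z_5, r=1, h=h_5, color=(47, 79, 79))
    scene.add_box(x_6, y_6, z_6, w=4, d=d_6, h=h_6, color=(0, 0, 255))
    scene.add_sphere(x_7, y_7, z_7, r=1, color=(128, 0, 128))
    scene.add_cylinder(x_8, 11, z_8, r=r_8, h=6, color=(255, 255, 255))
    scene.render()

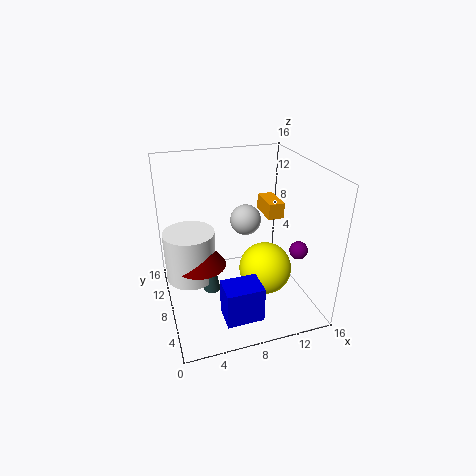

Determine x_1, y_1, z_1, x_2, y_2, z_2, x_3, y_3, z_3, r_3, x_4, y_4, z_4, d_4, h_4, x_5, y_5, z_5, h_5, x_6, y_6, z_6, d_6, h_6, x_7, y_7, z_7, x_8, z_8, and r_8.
x_1 = 11, y_1 = 14, z_1 = 7, x_2 = 11, y_2 = 7, z_2 = 4, x_3 = 4, y_3 = 10, z_3 = 4, r_3 = 3, x_4 = 13, y_4 = 11, z_4 = 8, d_4 = 4, h_4 = 2, x_5 = 5, y_5 = 9, z_5 = 1, h_5 = 6, x_6 = 5, y_6 = 2, z_6 = 1, d_6 = 3, h_6 = 4, x_7 = 14, y_7 = 5, z_7 = 7, x_8 = 3, z_8 = 2, r_8 = 3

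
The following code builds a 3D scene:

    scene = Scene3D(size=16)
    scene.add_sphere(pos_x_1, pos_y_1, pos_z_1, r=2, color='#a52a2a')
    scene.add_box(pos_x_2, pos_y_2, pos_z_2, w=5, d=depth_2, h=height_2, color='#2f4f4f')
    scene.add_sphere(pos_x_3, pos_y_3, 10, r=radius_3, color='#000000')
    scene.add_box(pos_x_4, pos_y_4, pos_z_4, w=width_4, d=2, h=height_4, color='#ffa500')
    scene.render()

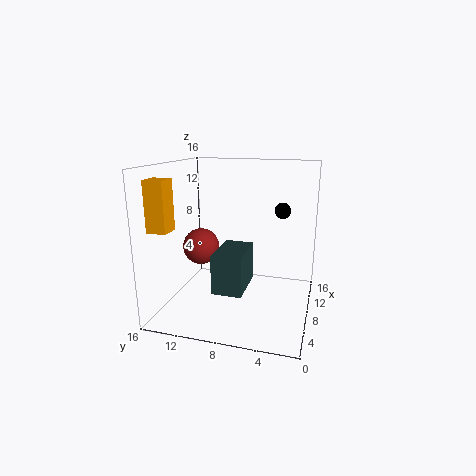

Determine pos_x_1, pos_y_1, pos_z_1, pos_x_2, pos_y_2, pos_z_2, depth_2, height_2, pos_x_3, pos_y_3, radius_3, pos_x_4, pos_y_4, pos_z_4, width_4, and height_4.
pos_x_1 = 7, pos_y_1 = 12, pos_z_1 = 7, pos_x_2 = 2, pos_y_2 = 6, pos_z_2 = 4, depth_2 = 3, height_2 = 4, pos_x_3 = 14, pos_y_3 = 4, radius_3 = 1, pos_x_4 = 1, pos_y_4 = 13, pos_z_4 = 10, width_4 = 2, height_4 = 5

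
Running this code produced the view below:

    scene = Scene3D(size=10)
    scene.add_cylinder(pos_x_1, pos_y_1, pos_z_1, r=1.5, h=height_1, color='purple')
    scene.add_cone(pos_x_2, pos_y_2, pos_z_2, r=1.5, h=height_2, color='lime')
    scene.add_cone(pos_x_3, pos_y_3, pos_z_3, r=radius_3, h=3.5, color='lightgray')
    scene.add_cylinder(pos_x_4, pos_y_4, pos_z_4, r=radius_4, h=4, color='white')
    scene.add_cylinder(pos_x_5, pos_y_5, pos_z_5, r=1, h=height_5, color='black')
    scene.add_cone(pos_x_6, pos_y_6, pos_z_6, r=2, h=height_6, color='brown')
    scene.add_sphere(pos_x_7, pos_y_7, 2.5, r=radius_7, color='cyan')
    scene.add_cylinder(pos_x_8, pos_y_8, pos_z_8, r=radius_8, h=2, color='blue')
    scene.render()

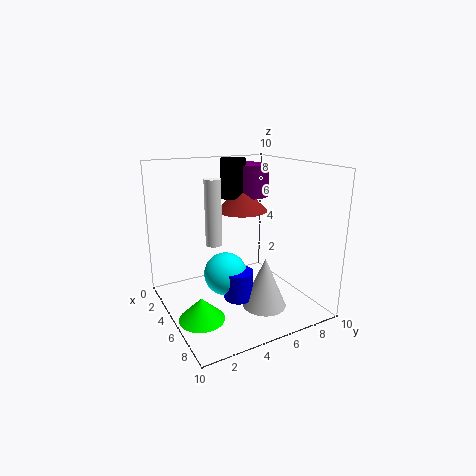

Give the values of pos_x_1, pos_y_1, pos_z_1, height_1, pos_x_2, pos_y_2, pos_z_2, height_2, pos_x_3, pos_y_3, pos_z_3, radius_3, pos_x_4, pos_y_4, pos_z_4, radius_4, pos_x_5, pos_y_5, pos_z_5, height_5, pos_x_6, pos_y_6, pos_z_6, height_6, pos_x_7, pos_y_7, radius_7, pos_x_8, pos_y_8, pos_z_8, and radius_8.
pos_x_1 = 1.5; pos_y_1 = 8; pos_z_1 = 7; height_1 = 2.5; pos_x_2 = 6.5; pos_y_2 = 1.5; pos_z_2 = 0.5; height_2 = 1.5; pos_x_3 = 7; pos_y_3 = 6; pos_z_3 = 0.5; radius_3 = 1.5; pos_x_4 = 6.5; pos_y_4 = 2.5; pos_z_4 = 5.5; radius_4 = 0.5; pos_x_5 = 1.5; pos_y_5 = 6.5; pos_z_5 = 7; height_5 = 3; pos_x_6 = 2; pos_y_6 = 7; pos_z_6 = 6; height_6 = 2; pos_x_7 = 5; pos_y_7 = 4; radius_7 = 1.5; pos_x_8 = 6; pos_y_8 = 4.5; pos_z_8 = 1; radius_8 = 1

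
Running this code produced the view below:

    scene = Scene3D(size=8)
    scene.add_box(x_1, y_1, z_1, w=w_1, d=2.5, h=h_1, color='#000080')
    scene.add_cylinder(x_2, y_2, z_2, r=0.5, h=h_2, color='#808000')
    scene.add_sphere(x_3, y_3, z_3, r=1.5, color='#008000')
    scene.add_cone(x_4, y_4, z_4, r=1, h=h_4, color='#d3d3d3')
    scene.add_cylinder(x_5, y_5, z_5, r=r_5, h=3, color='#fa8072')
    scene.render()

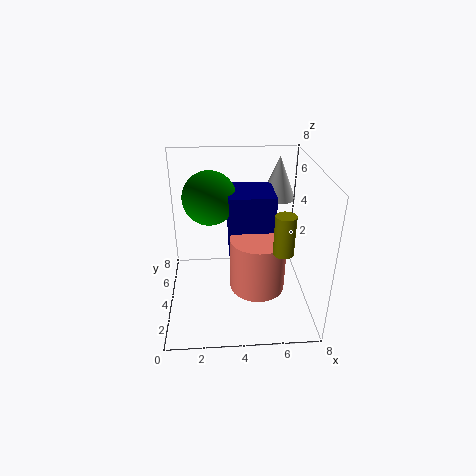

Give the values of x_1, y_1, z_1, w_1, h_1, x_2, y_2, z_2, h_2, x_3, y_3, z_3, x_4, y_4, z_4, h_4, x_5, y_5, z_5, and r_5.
x_1 = 3.5; y_1 = 3.5; z_1 = 3; w_1 = 2.5; h_1 = 3.5; x_2 = 6; y_2 = 1.5; z_2 = 4.5; h_2 = 2; x_3 = 2.5; y_3 = 5; z_3 = 6; x_4 = 6.5; y_4 = 6; z_4 = 5.5; h_4 = 2.5; x_5 = 5; y_5 = 3; z_5 = 1.5; r_5 = 1.5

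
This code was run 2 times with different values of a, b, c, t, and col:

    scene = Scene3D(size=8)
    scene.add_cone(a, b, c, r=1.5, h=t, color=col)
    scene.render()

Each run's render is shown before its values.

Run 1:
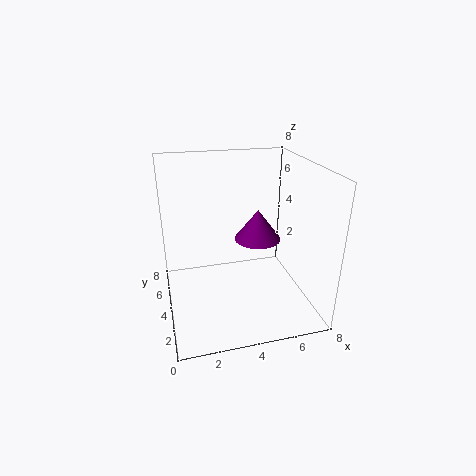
a = 6, b = 6.5, c = 2.5, t = 2, col = 'purple'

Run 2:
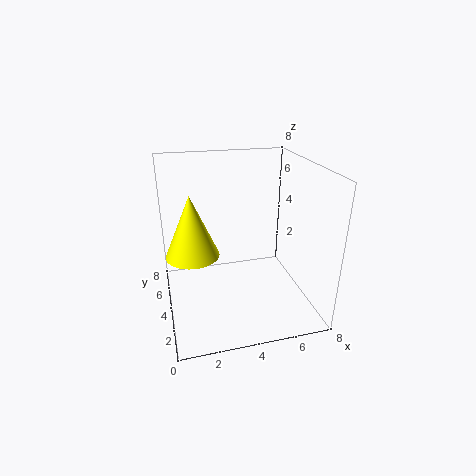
a = 1.5, b = 4.5, c = 3, t = 3.5, col = 'yellow'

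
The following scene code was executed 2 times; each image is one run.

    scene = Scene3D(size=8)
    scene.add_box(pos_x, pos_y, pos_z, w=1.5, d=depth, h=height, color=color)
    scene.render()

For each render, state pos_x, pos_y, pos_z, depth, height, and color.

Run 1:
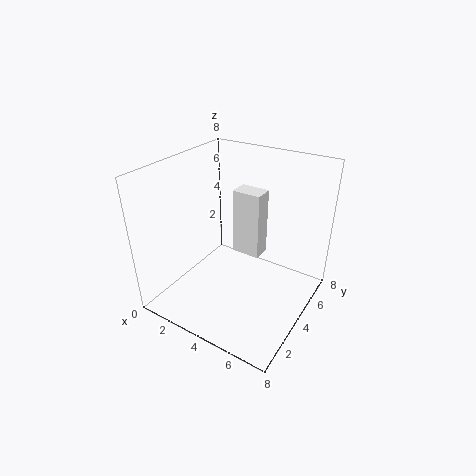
pos_x = 4; pos_y = 3.5; pos_z = 3.5; depth = 1; height = 3.5; color = 'white'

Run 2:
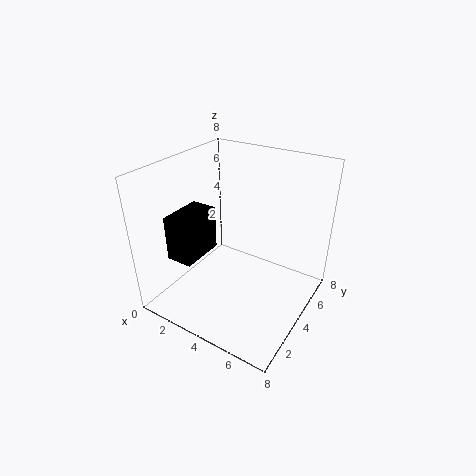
pos_x = 1; pos_y = 1.5; pos_z = 3; depth = 2.5; height = 2.5; color = 'black'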